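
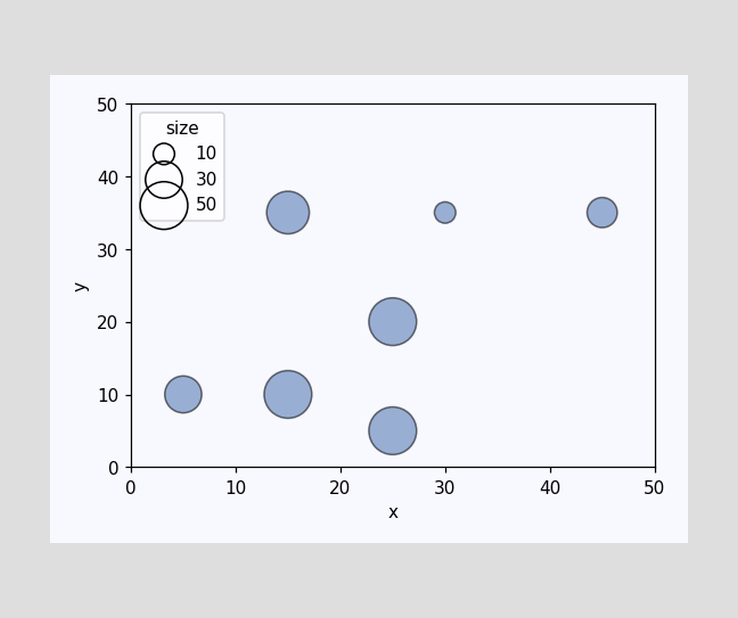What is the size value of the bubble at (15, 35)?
40

Matching the bubble at (15, 35) against the size legend gives 40.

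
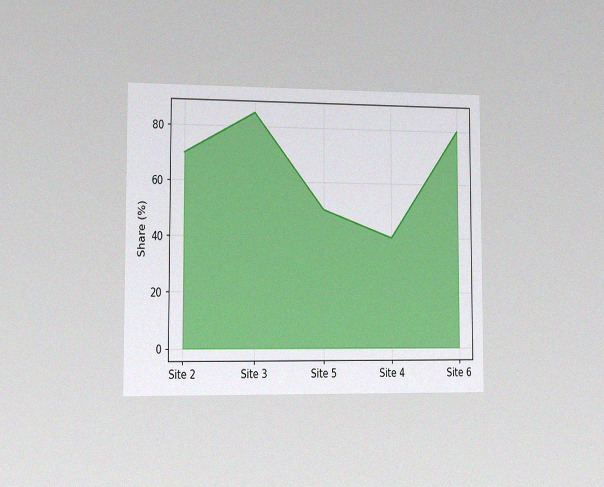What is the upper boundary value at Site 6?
80%

The chart is viewed slightly from the left, with some photo noise. At Site 6 the upper boundary is at 80%.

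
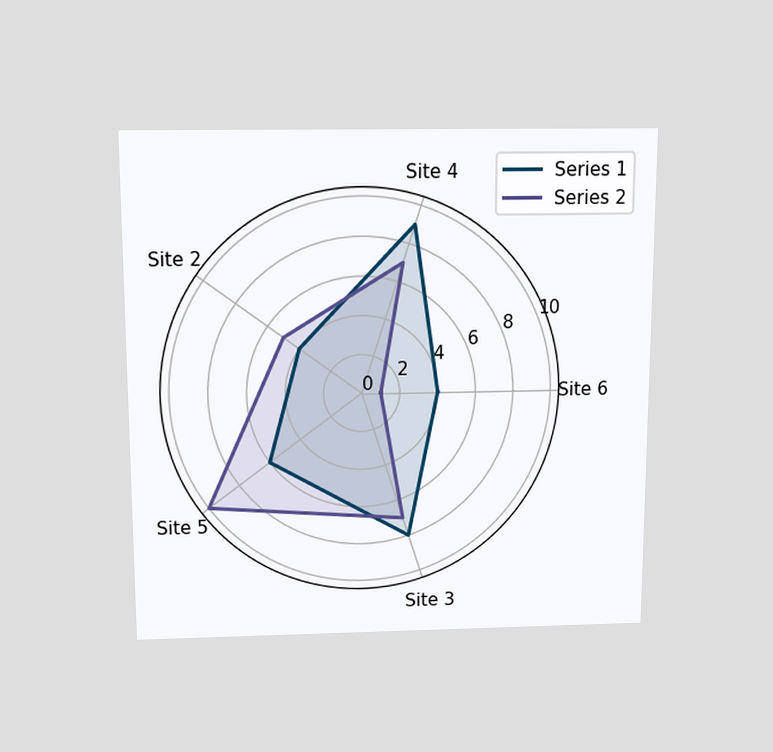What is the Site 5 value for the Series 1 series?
6

The chart is viewed slightly from above. On the Site 5 axis, Series 1 reaches 6.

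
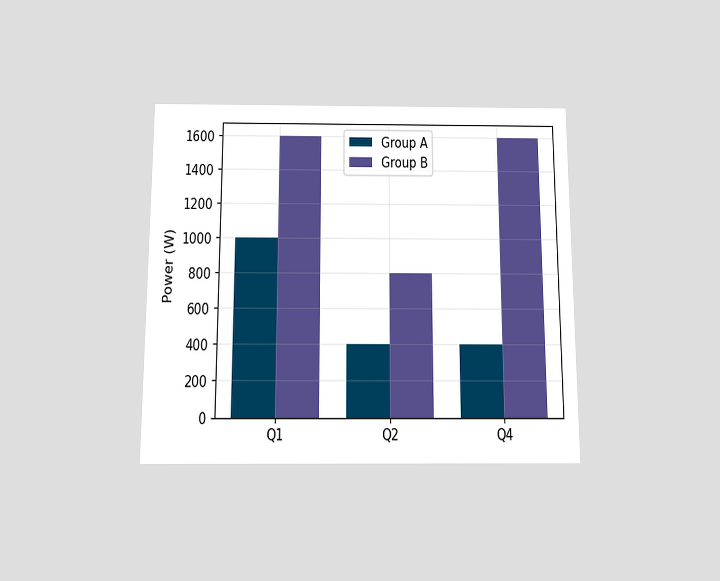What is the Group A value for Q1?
1000W

The chart is viewed slightly from below. The Group A bar at Q1 reaches 1000W on the y-axis.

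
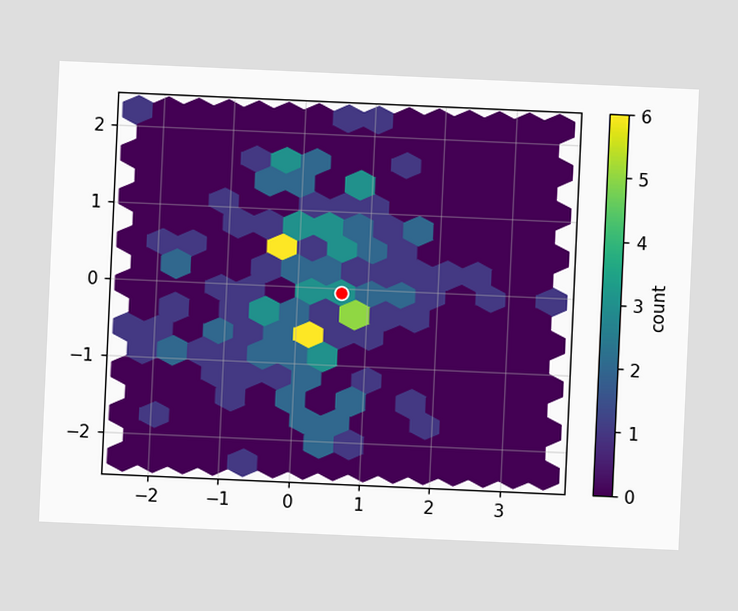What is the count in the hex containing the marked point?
3

The chart is tilted about 3° clockwise. The marked hex reads 3 on the colorbar.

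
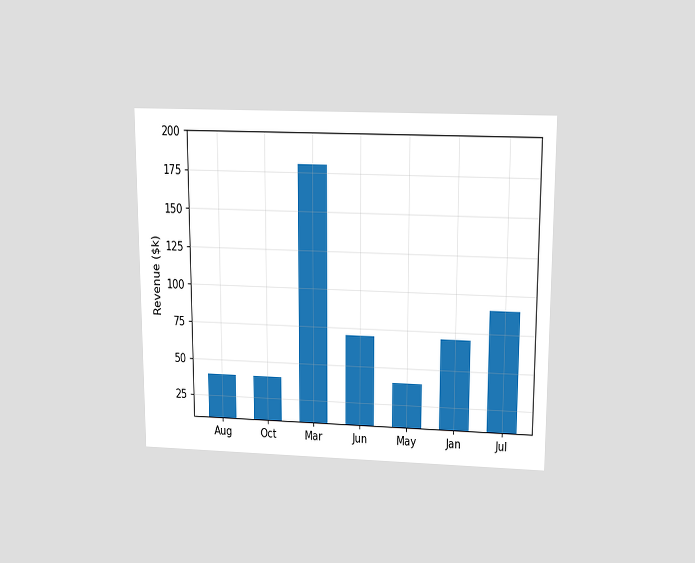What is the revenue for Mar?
$180k

The chart is viewed slightly from above. Reading along the chart's y-axis, the Mar bar reaches $180k.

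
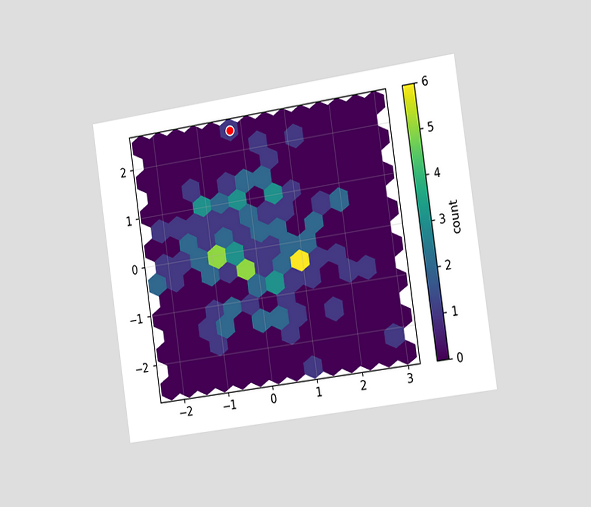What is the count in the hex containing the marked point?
The chart is tilted about 8° counter-clockwise and viewed slightly from the right. The marked hex reads 1 on the colorbar.

1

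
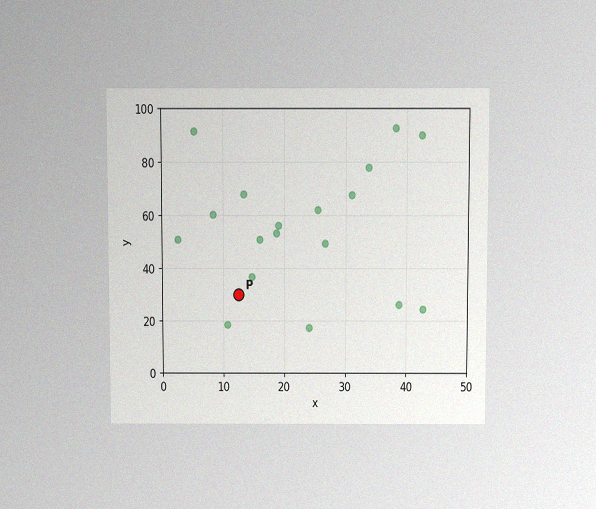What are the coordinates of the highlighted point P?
The chart is viewed slightly from above, with some photo noise. Following the gridlines from P to each axis, P sits at (12.5, 30).

(12.5, 30)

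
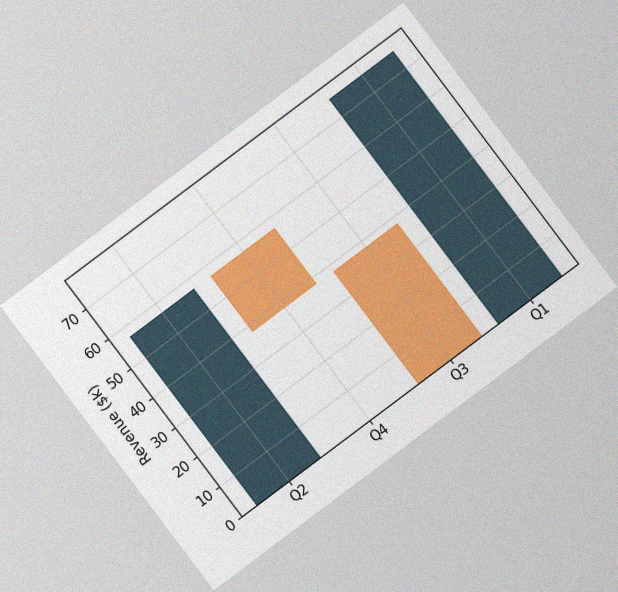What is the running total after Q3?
The chart is tilted about 37° counter-clockwise, with some photo noise. After Q3 the running total reaches $0k.

$0k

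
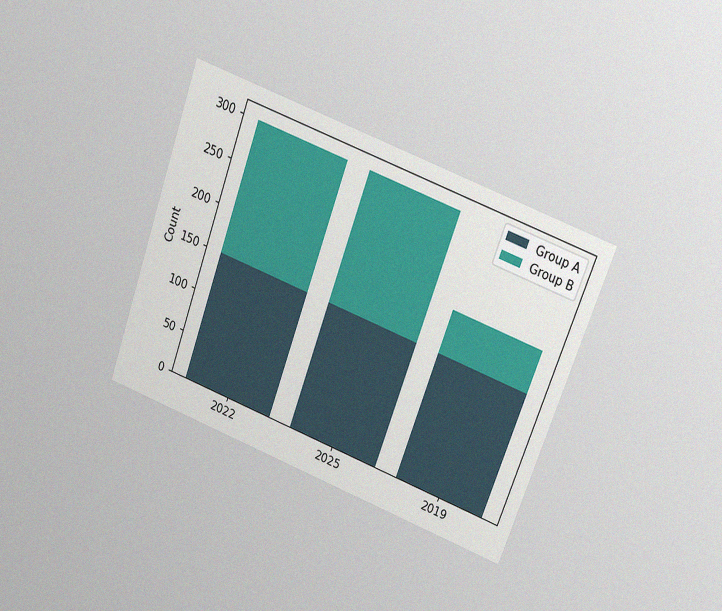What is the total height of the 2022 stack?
300

The chart is tilted about 20° clockwise and viewed at a slight angle, with some photo noise. The 2022 stack's top reaches 300 on the y-axis.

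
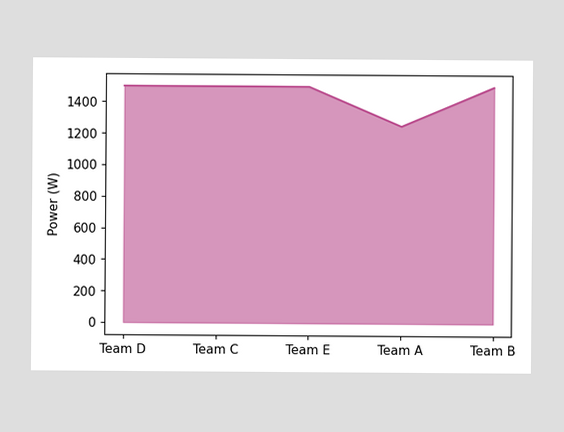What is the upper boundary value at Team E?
At Team E the upper boundary is at 1500W.

1500W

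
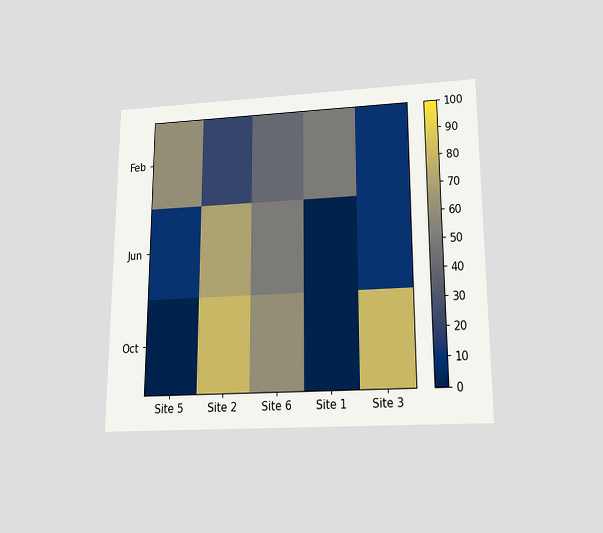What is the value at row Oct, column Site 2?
The chart is viewed slightly from below. Matching cell (Oct, Site 2) against the colorbar gives 80.

80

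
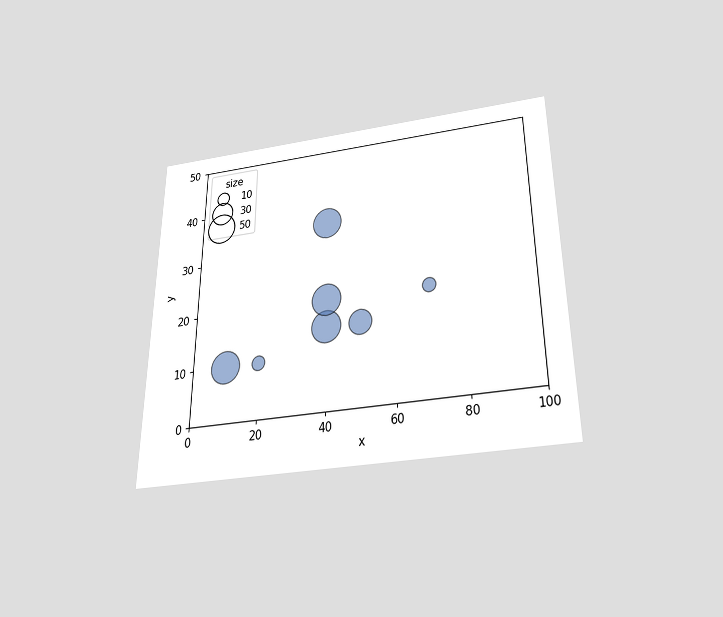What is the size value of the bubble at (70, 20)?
The chart is viewed slightly from below. Matching the bubble at (70, 20) against the size legend gives 10.

10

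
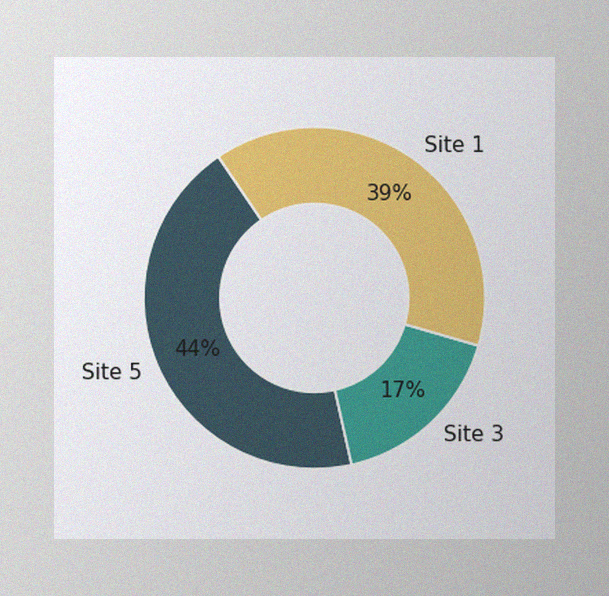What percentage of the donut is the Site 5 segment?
The image has some photo noise and uneven lighting. The Site 5 segment takes up 44% of the ring.

44%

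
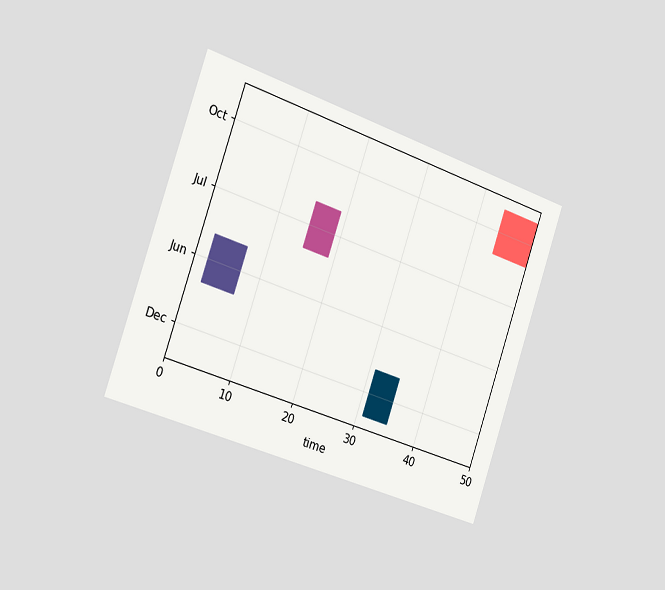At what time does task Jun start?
2

The chart is tilted about 19° clockwise and viewed slightly from the left. The Jun bar begins at t=2.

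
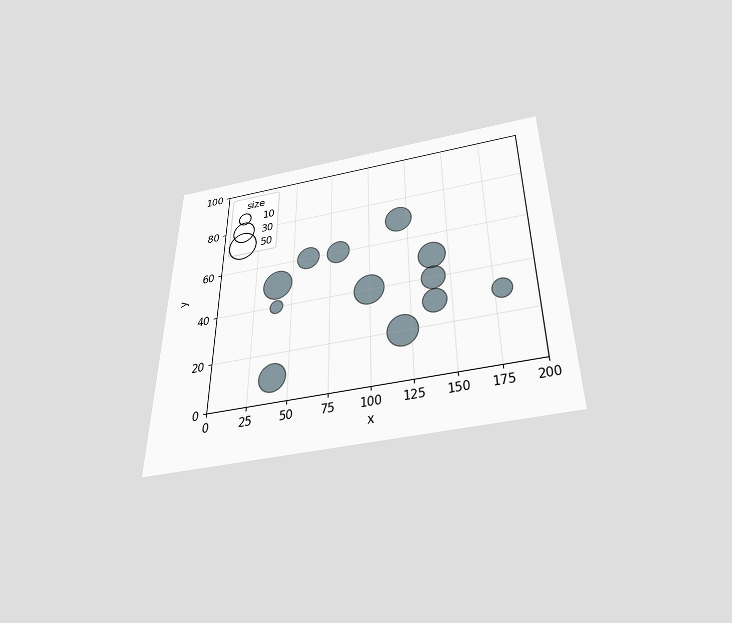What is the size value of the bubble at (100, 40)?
The chart is viewed slightly from below. Matching the bubble at (100, 40) against the size legend gives 50.

50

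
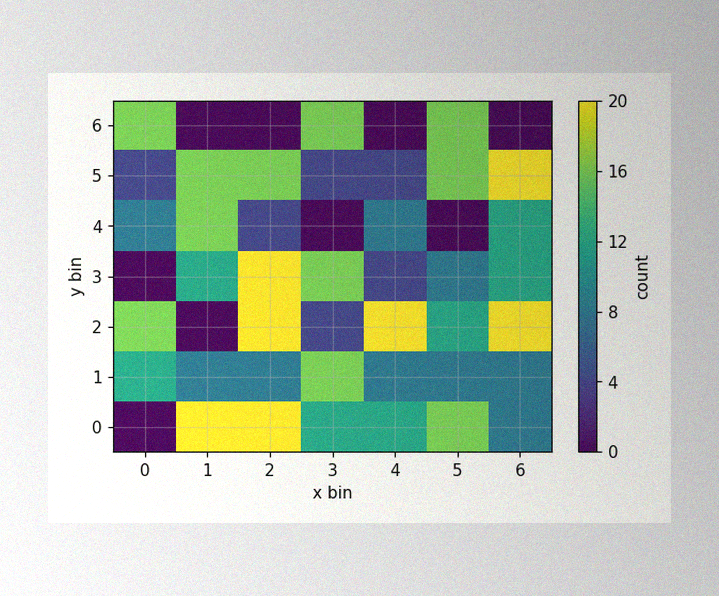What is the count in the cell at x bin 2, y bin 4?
4

The image has some photo noise and uneven lighting. Matching the cell (2, 4) against the colorbar gives 4.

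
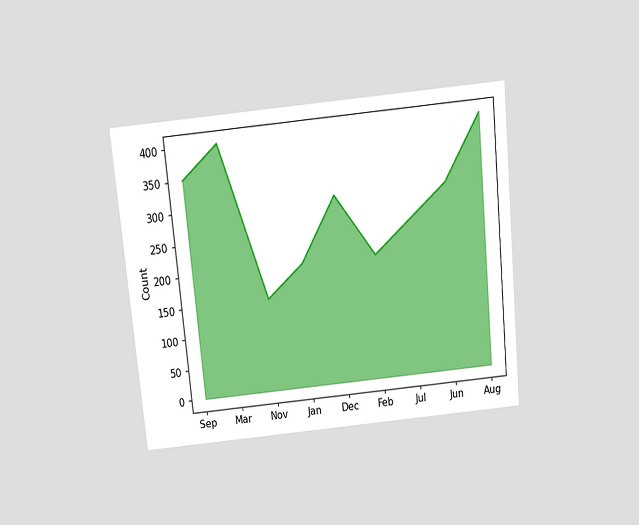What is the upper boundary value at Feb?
The chart is tilted about 6° counter-clockwise and viewed slightly from above. At Feb the upper boundary is at 200.

200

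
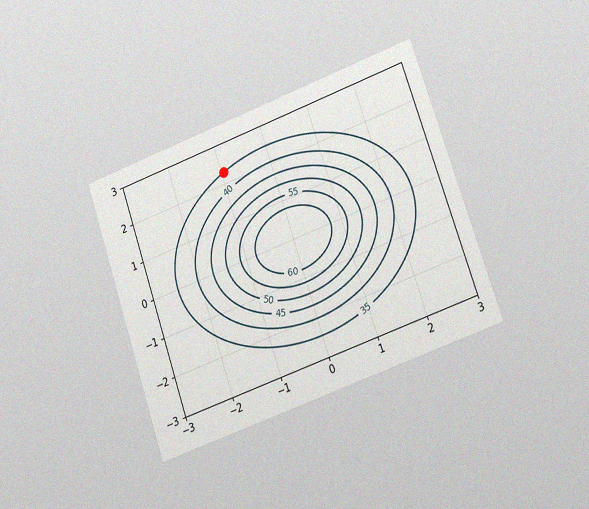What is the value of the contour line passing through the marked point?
The chart is tilted about 19° counter-clockwise and viewed slightly from the right, with some photo noise. The marked point sits on the contour labelled 35.

35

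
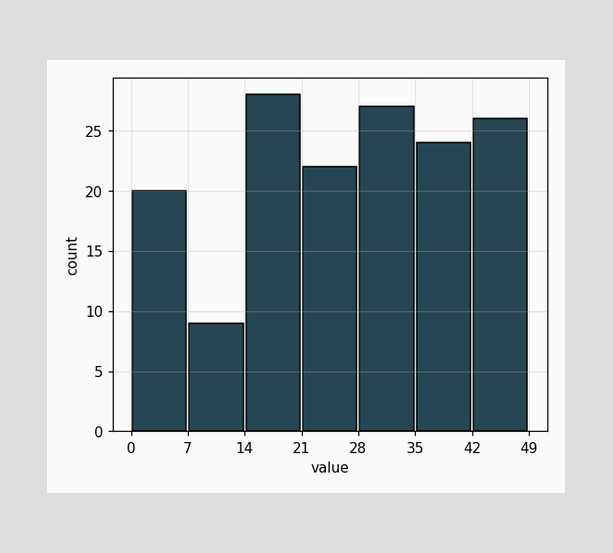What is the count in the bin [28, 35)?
The [28, 35) bin has height 27.

27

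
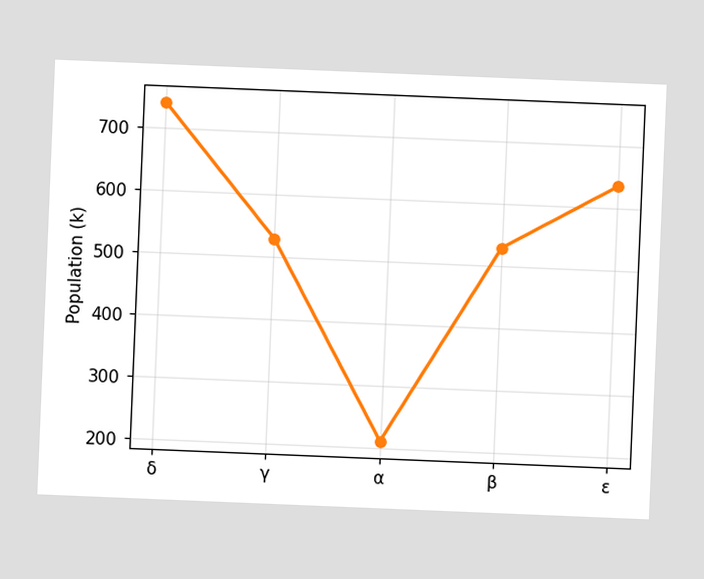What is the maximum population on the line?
The chart is tilted about 2° clockwise. The highest point is at δ, and reading across to the y-axis gives 742k.

742k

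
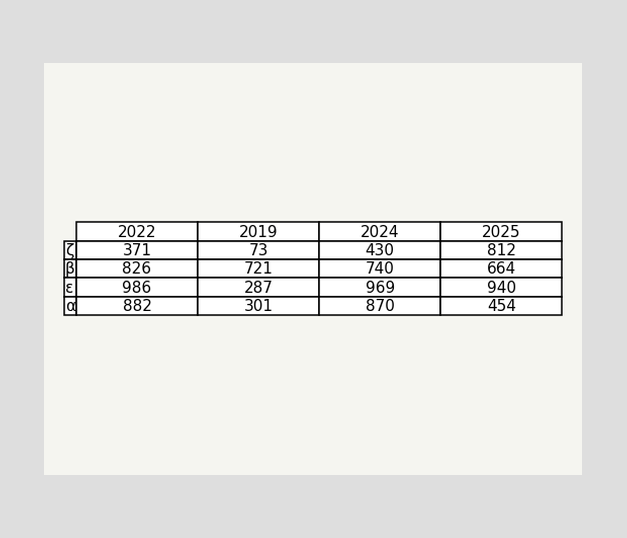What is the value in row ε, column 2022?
986

The (ε, 2022) cell reads 986.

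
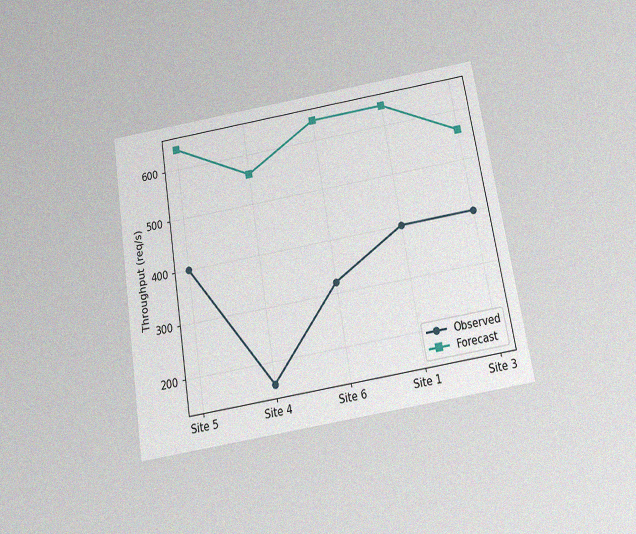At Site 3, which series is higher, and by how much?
Forecast, by 160req/s

The chart is tilted about 9° counter-clockwise and viewed slightly from below, with some photo noise. At Site 3, Forecast sits above the other line by 160req/s.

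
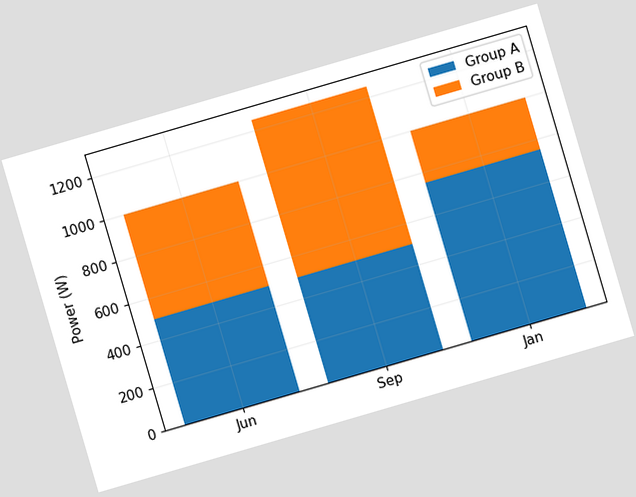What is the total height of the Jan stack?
The chart is tilted about 16° counter-clockwise. The Jan stack's top reaches 1000W on the y-axis.

1000W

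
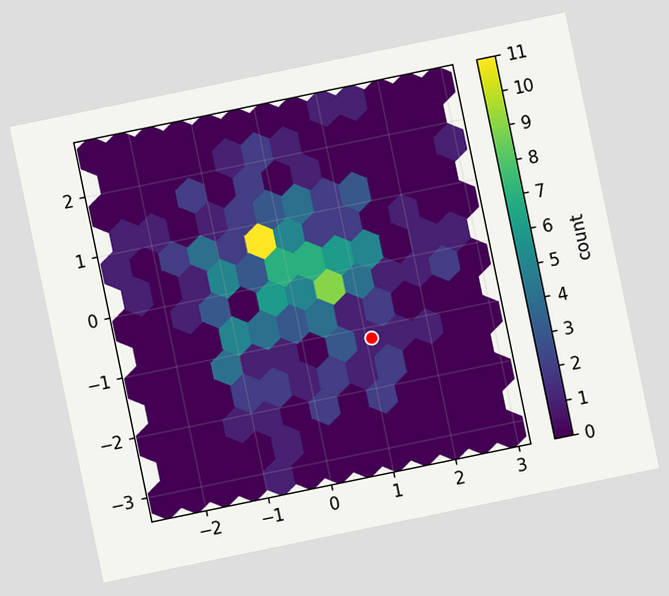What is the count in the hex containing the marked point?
1

The chart is tilted about 12° counter-clockwise. The marked hex reads 1 on the colorbar.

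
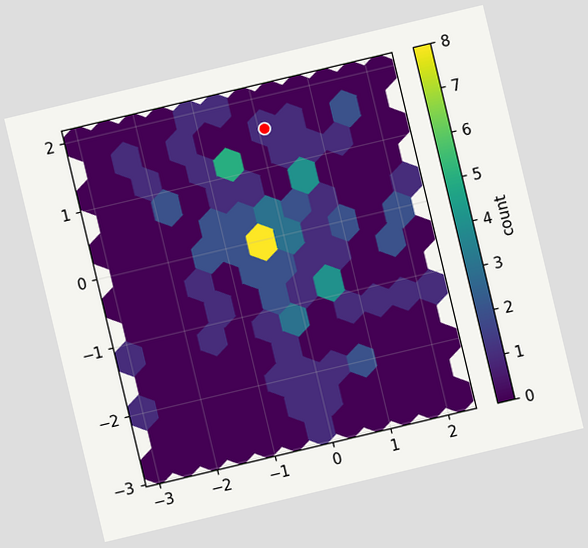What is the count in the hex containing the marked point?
1

The chart is tilted about 13° counter-clockwise. The marked hex reads 1 on the colorbar.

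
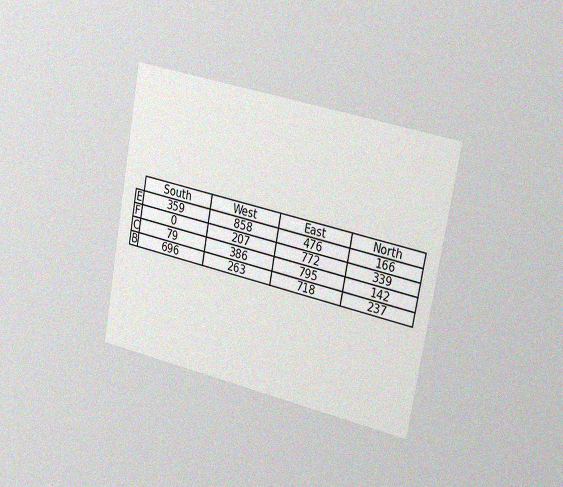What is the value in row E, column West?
The chart is tilted about 10° clockwise and viewed slightly from the right, with some photo noise. The (E, West) cell reads 858.

858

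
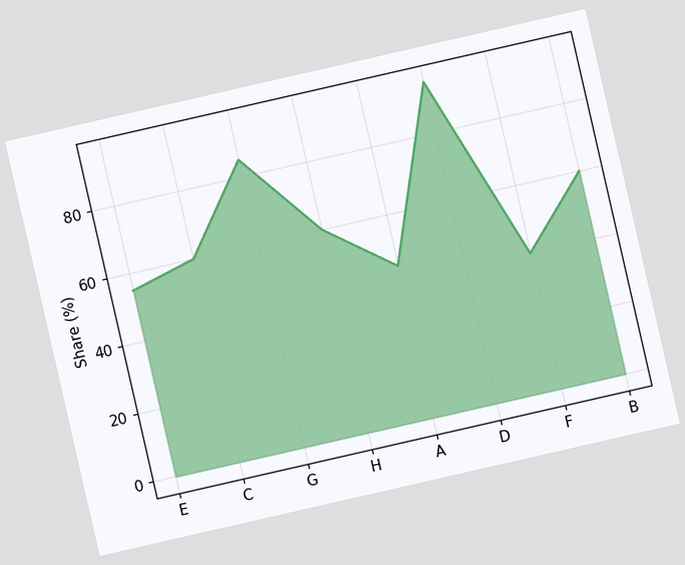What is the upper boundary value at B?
The chart is tilted about 13° counter-clockwise. At B the upper boundary is at 60%.

60%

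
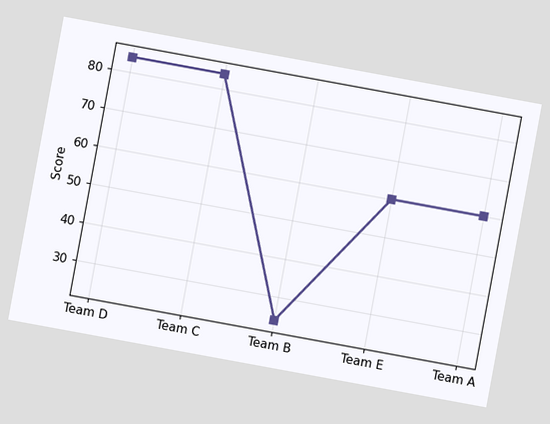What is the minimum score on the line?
24

The chart is tilted about 10° clockwise. The lowest point is at Team B, and reading across to the y-axis gives 24.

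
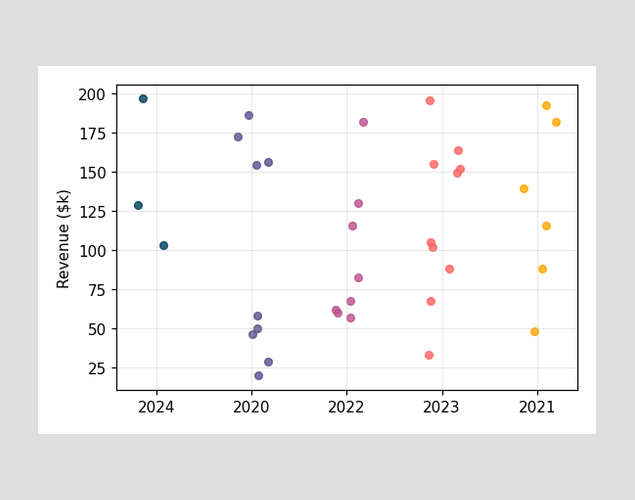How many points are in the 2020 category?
9

Counting the markers in the 2020 column gives 9.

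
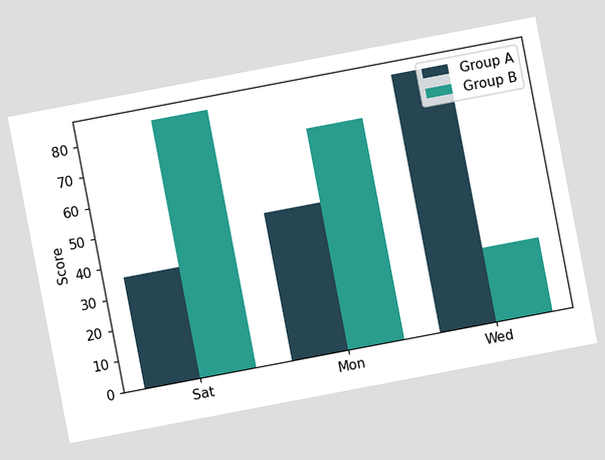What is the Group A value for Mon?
The chart is tilted about 11° counter-clockwise. The Group A bar at Mon reaches 48 on the y-axis.

48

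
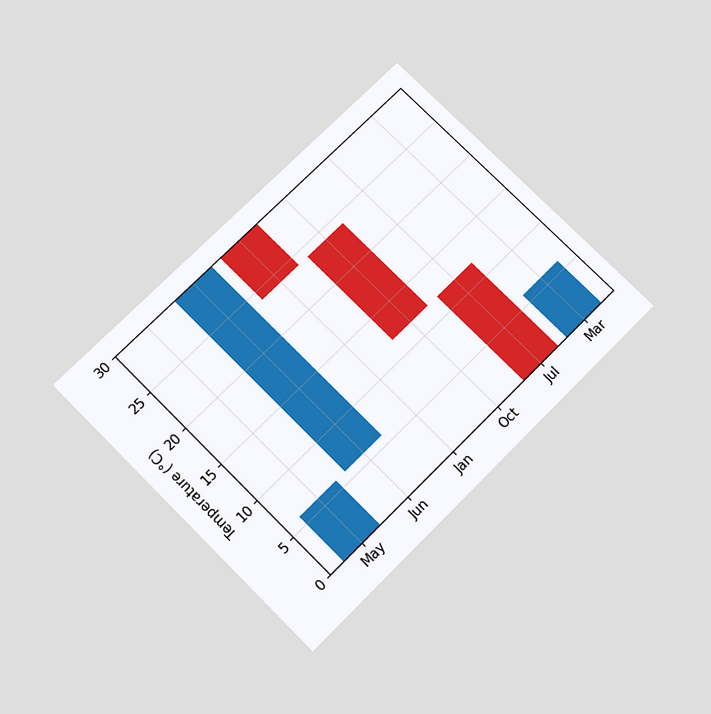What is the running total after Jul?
0°C

The chart is tilted about 45° counter-clockwise and viewed slightly from below. After Jul the running total reaches 0°C.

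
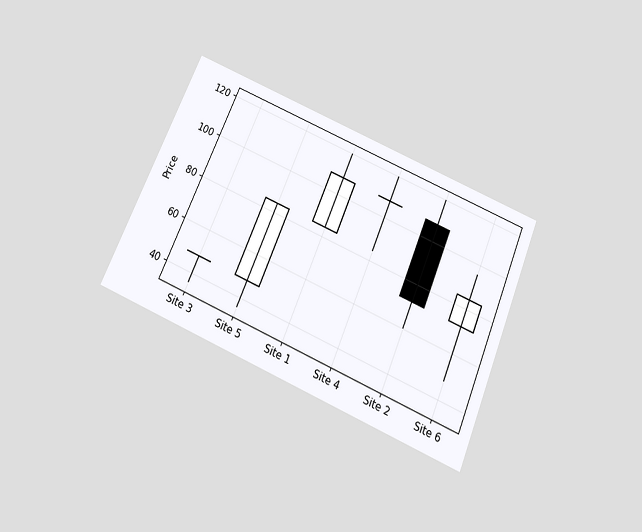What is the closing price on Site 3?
The chart is tilted about 23° clockwise and viewed slightly from below. The Site 3 candle closes at 48.

48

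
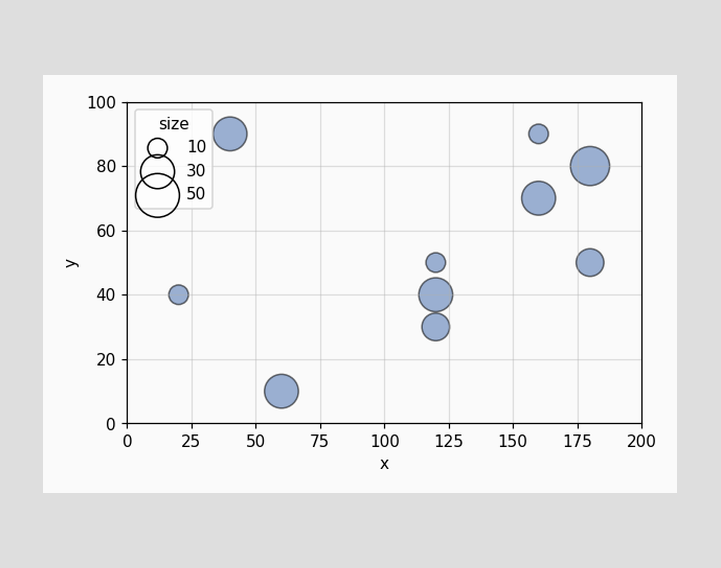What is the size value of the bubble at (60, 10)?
30

Matching the bubble at (60, 10) against the size legend gives 30.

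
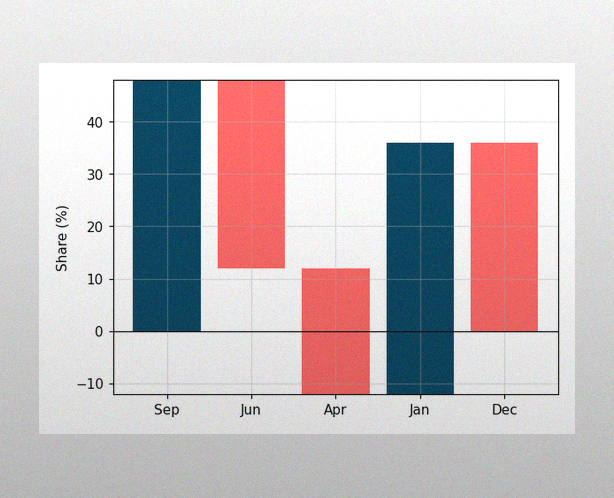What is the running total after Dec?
The image has some photo noise and uneven lighting. After Dec the running total reaches 0%.

0%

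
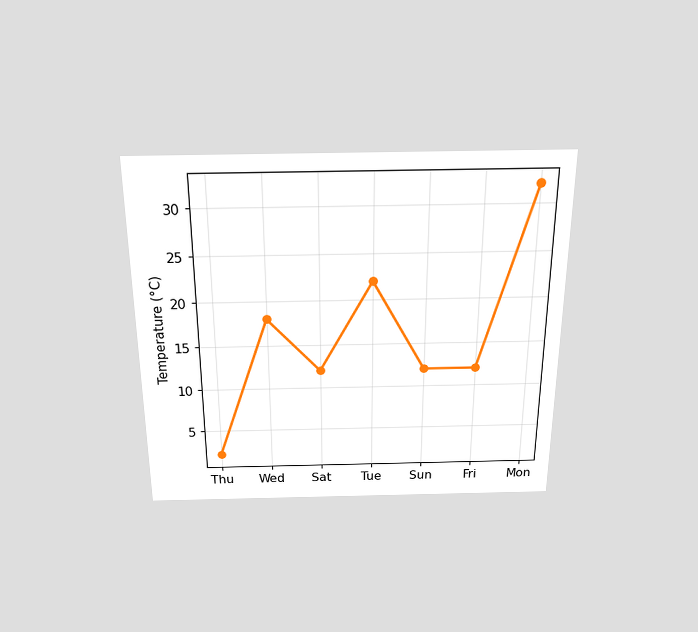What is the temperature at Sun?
12°C

The chart is viewed slightly from above. At Sun, the line is at 12°C.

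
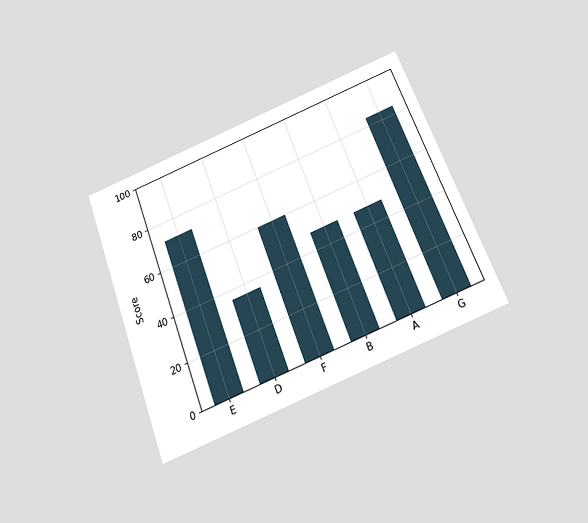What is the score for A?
The chart is tilted about 21° counter-clockwise and viewed slightly from below. Reading along the chart's y-axis, the A bar reaches 48.

48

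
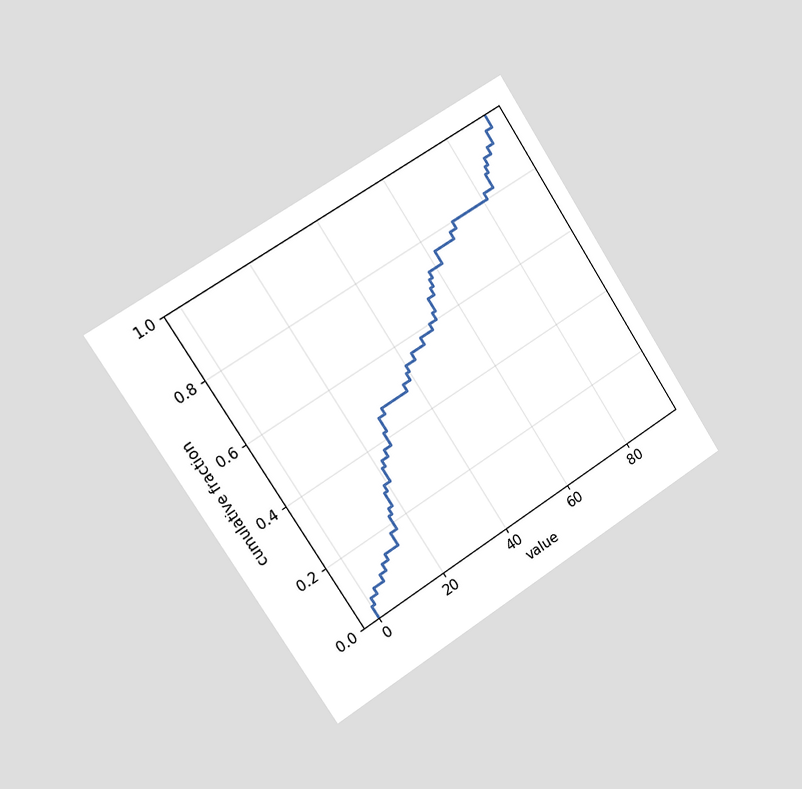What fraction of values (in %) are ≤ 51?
The chart is tilted about 33° counter-clockwise and viewed slightly from the left. At x=51 the ECDF step is at 60%.

60%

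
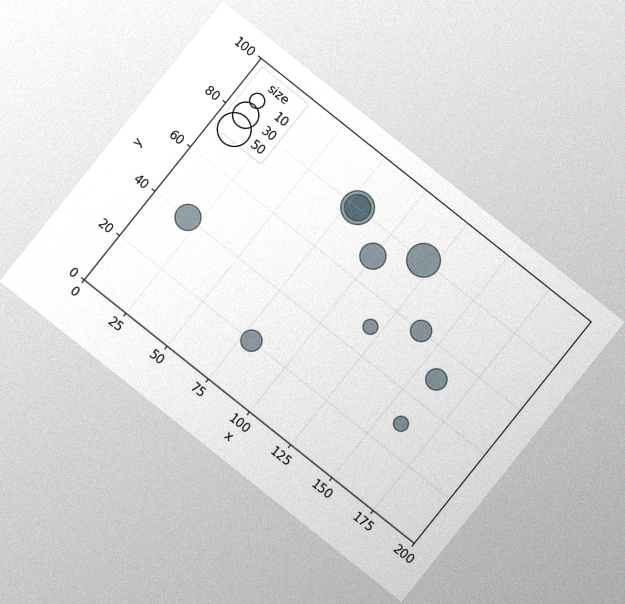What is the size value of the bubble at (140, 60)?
20

The chart is tilted about 39° clockwise, with some photo noise. Matching the bubble at (140, 60) against the size legend gives 20.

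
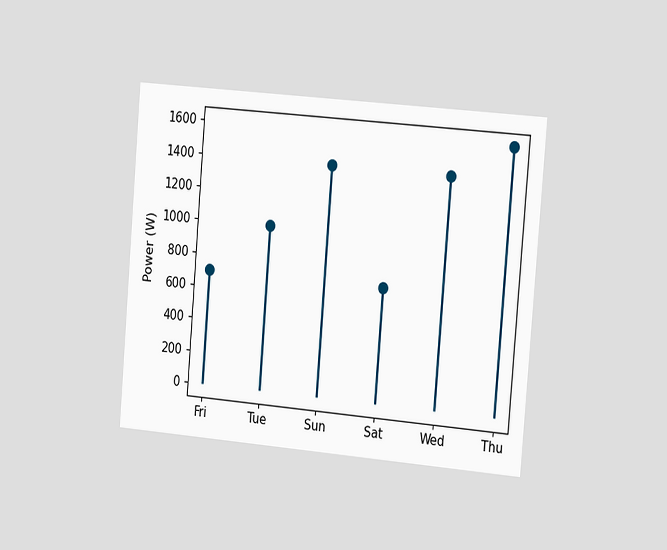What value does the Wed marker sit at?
The chart is tilted about 5° clockwise and viewed slightly from the right. The Wed marker sits at 1400W.

1400W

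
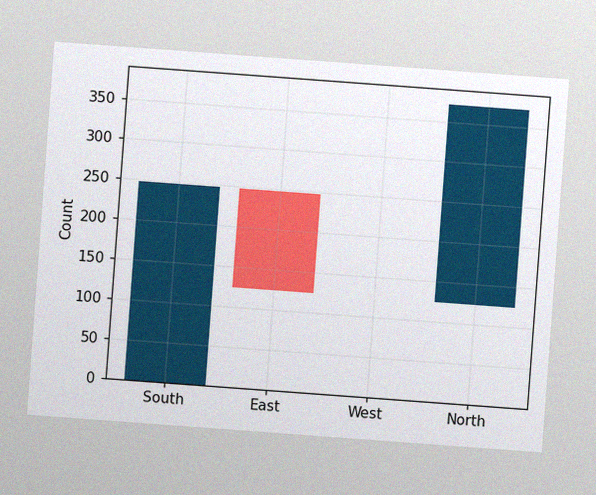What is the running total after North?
The chart is tilted about 4° clockwise, with some photo noise. After North the running total reaches 372.

372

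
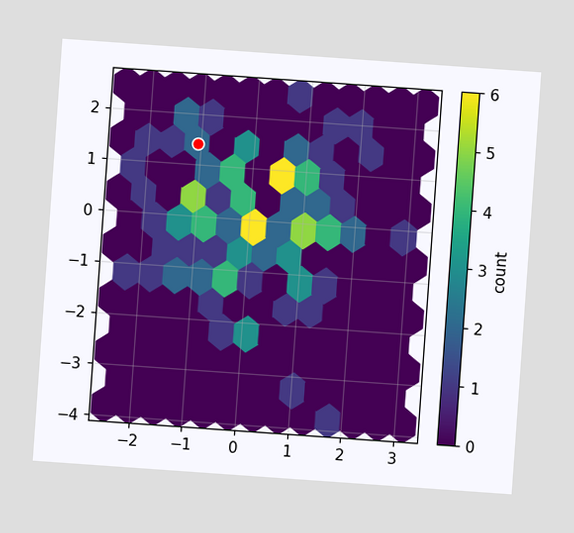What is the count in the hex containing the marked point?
2

The chart is tilted about 4° clockwise. The marked hex reads 2 on the colorbar.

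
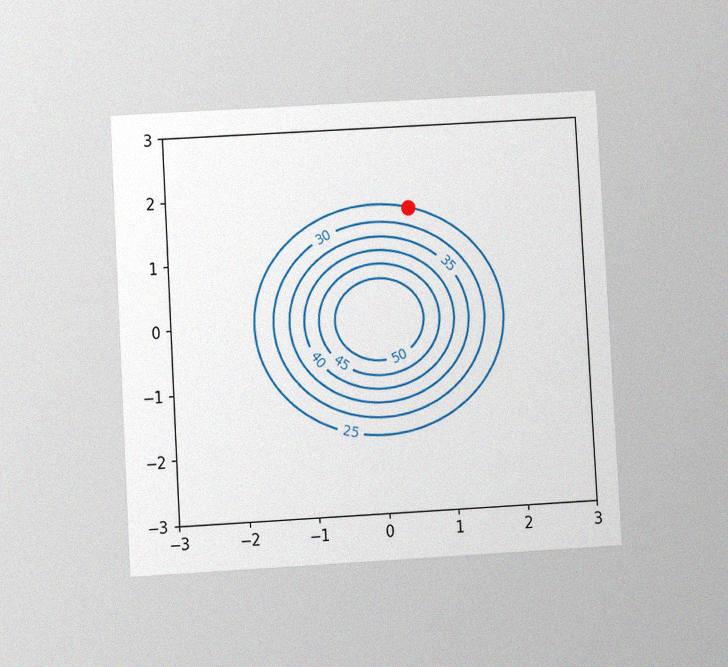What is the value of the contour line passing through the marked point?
The chart is tilted about 3° counter-clockwise and viewed at a slight angle, with some photo noise. The marked point sits on the contour labelled 25.

25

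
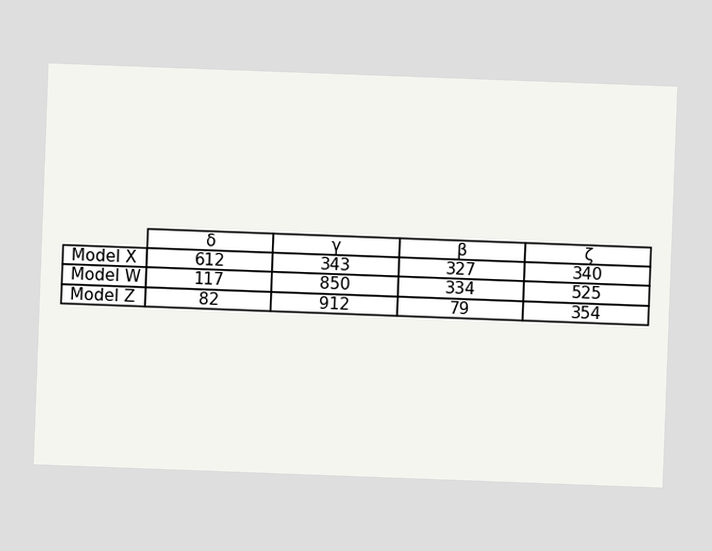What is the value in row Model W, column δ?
117

The chart is tilted about 2° clockwise. The (Model W, δ) cell reads 117.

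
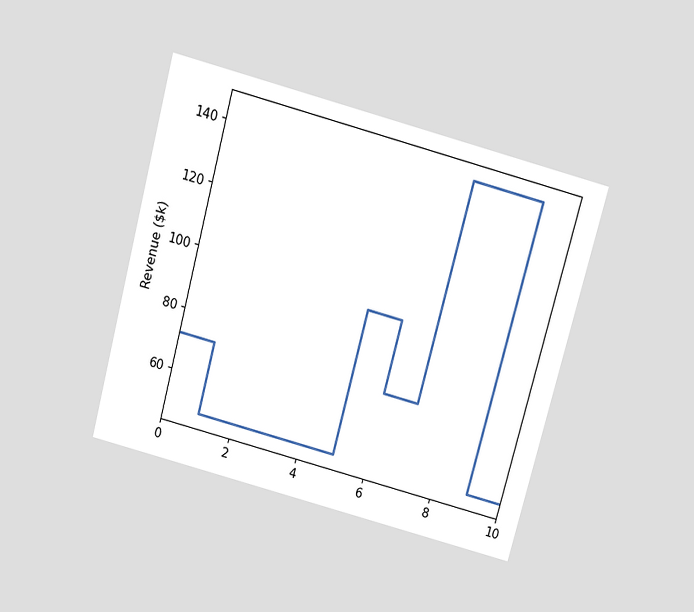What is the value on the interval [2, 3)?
$48k

The chart is tilted about 15° clockwise and viewed slightly from above. On [2, 3) the step sits at $48k.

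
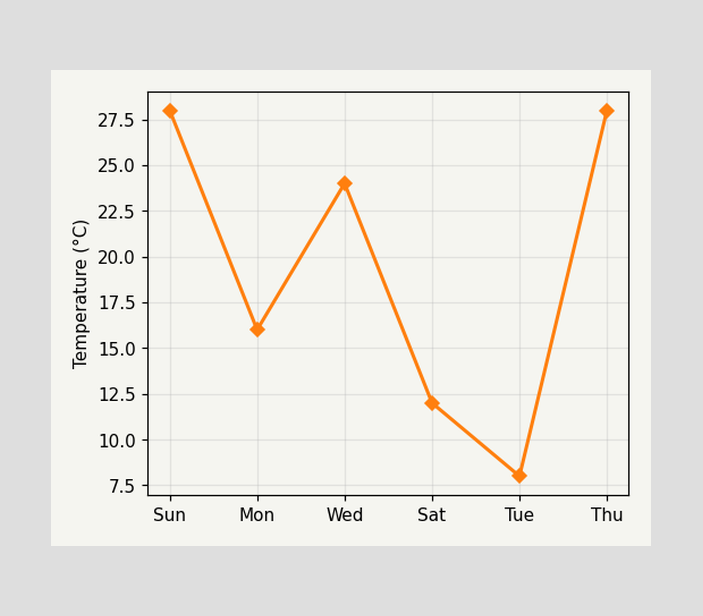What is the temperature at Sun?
28°C

At Sun, the line is at 28°C.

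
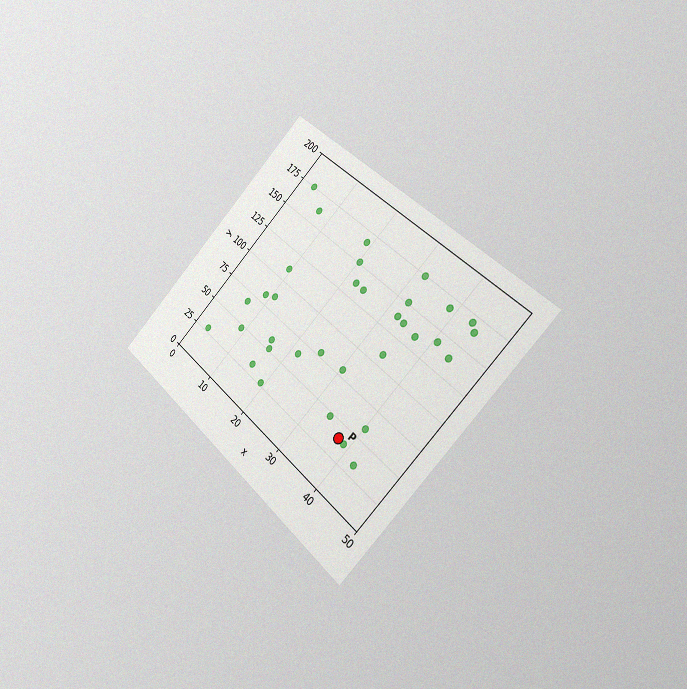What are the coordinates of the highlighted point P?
(37.5, 40)

The chart is tilted about 45° clockwise and viewed slightly from the right, with some photo noise. Following the gridlines from P to each axis, P sits at (37.5, 40).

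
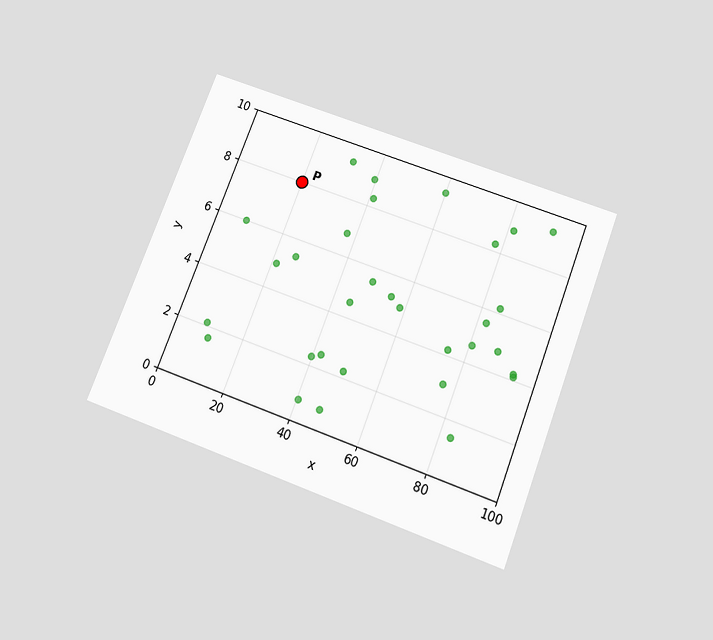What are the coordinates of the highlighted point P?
(20, 8)

The chart is tilted about 21° clockwise and viewed slightly from below. Following the gridlines from P to each axis, P sits at (20, 8).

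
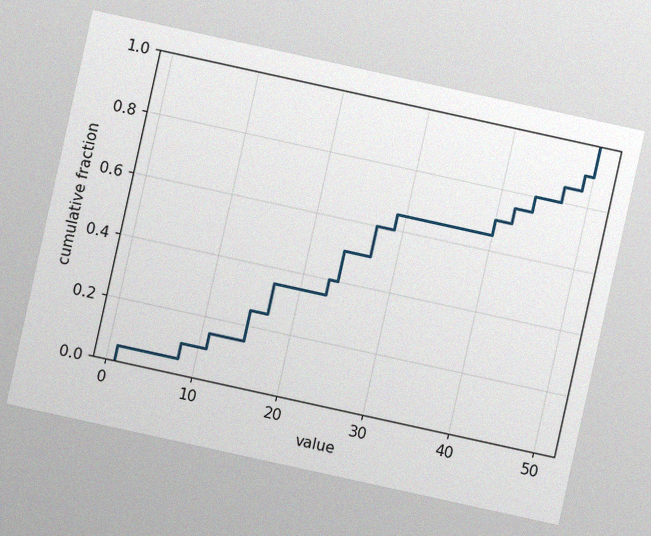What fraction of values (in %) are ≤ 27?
60%

The chart is tilted about 12° clockwise, with some photo noise. At x=27 the ECDF step is at 60%.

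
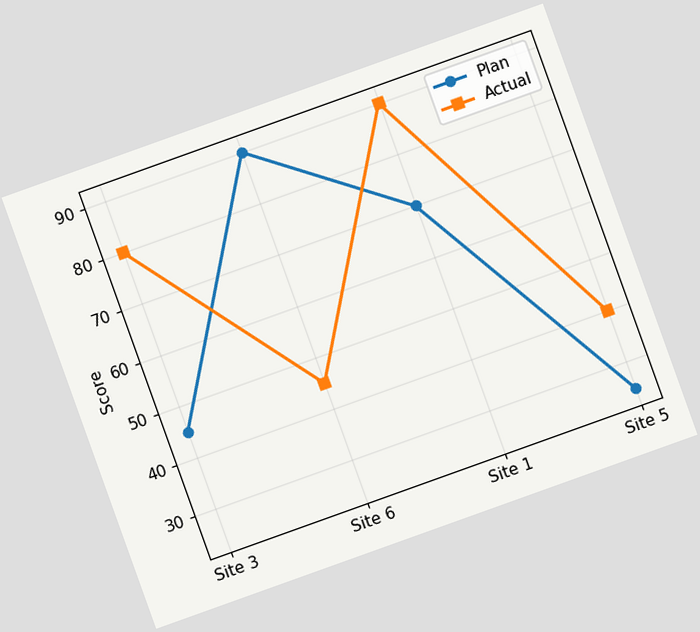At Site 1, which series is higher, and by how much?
Actual, by 20

The chart is tilted about 20° counter-clockwise. At Site 1, Actual sits above the other line by 20.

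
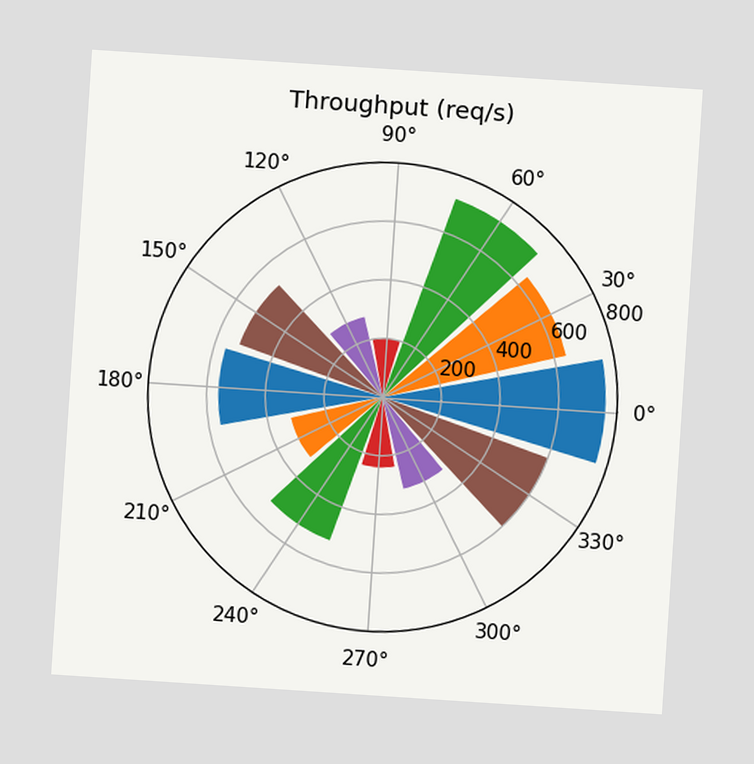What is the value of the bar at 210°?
The chart is tilted about 4° clockwise. The bar at 210° reaches 320req/s on the radial axis.

320req/s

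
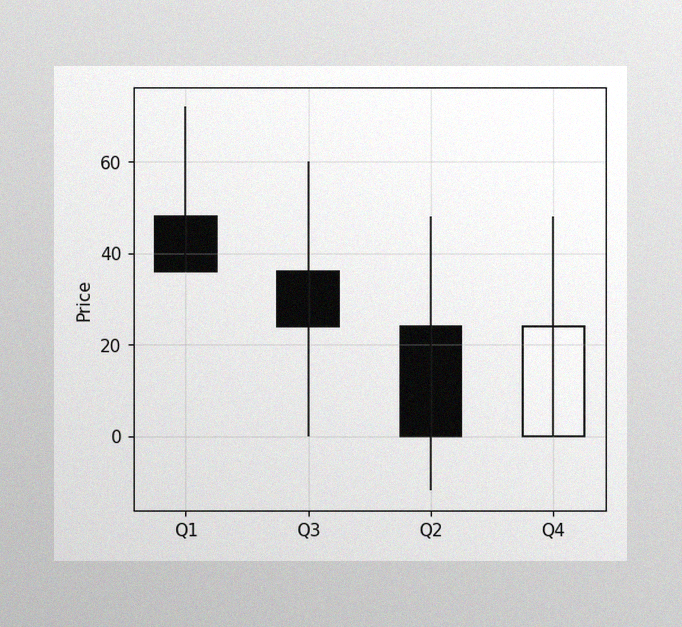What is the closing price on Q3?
The image has some photo noise and uneven lighting. The Q3 candle closes at 24.

24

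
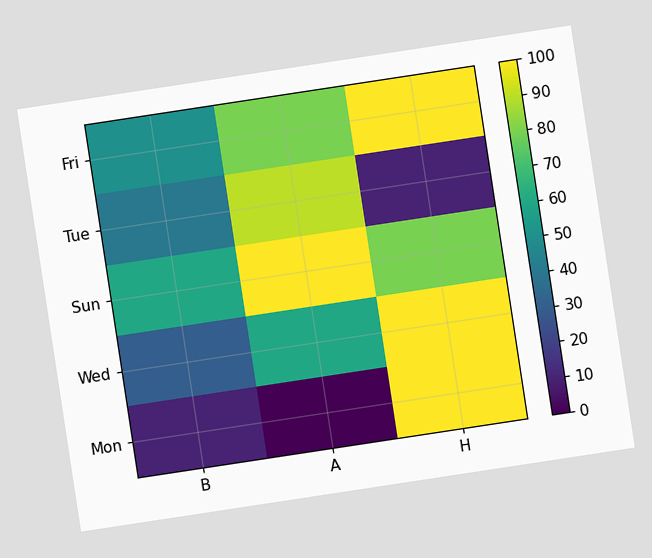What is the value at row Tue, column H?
10

The chart is tilted about 9° counter-clockwise. Matching cell (Tue, H) against the colorbar gives 10.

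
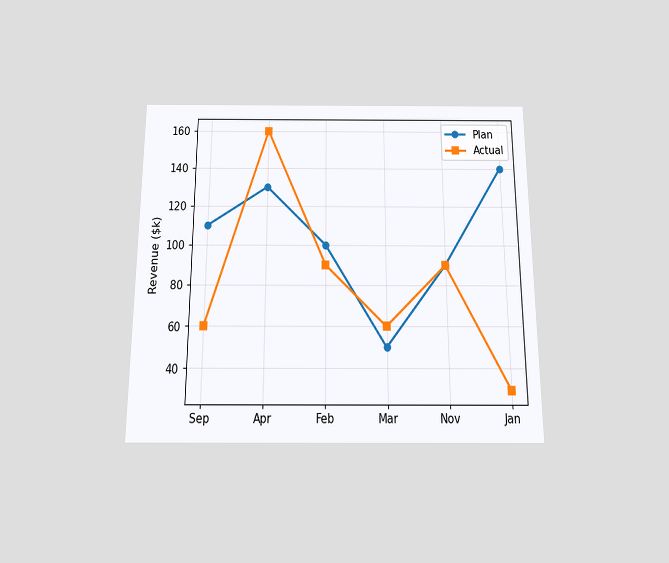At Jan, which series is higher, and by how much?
Plan, by $110k

The chart is viewed slightly from below. At Jan, Plan sits above the other line by $110k.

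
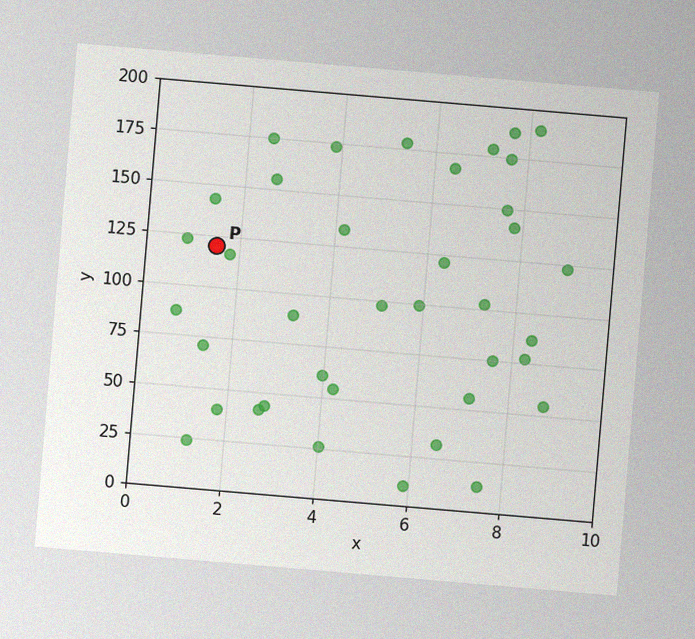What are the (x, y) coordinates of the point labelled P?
(1.5, 120)

The chart is tilted about 5° clockwise, with some photo noise. Following the gridlines from P to each axis, P sits at (1.5, 120).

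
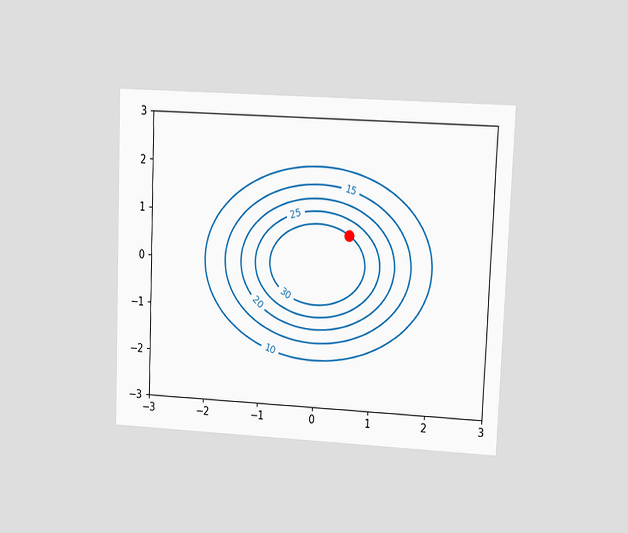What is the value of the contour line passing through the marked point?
The chart is tilted about 2° clockwise and viewed at a slight angle. The marked point sits on the contour labelled 30.

30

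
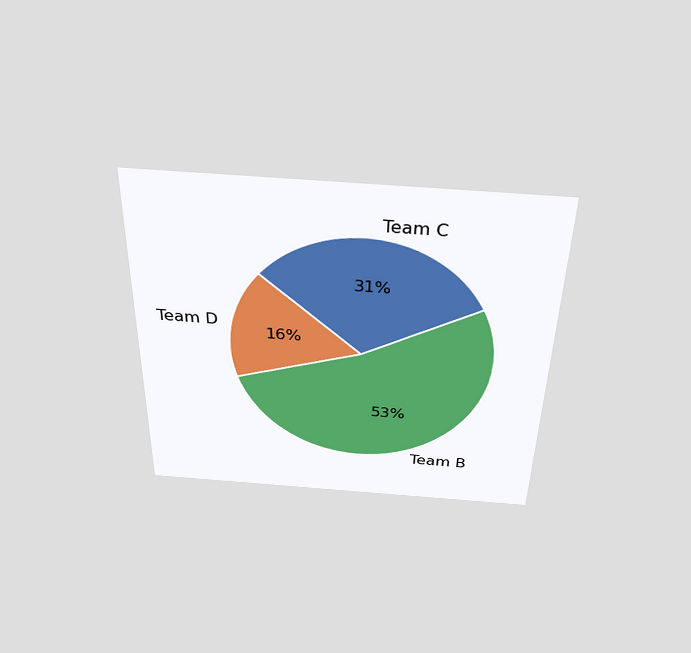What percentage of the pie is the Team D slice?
16%

The chart is viewed slightly from above. The Team D slice takes up 16% of the pie.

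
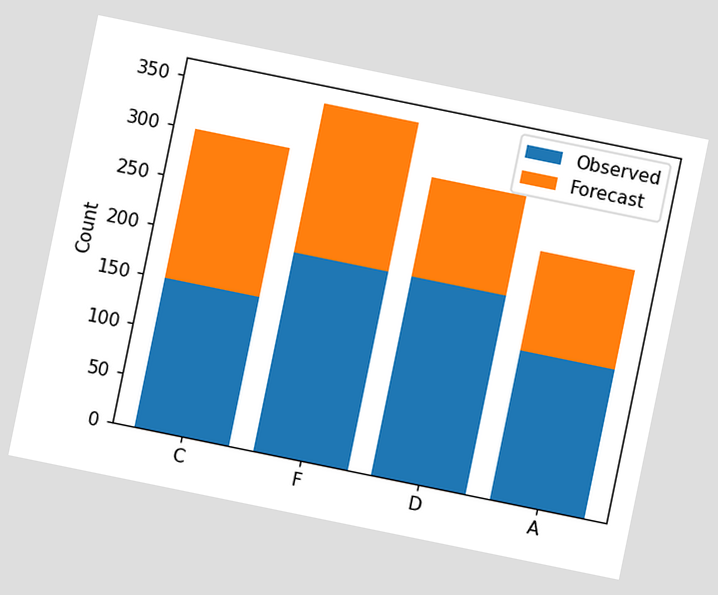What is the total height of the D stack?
300

The chart is tilted about 12° clockwise. The D stack's top reaches 300 on the y-axis.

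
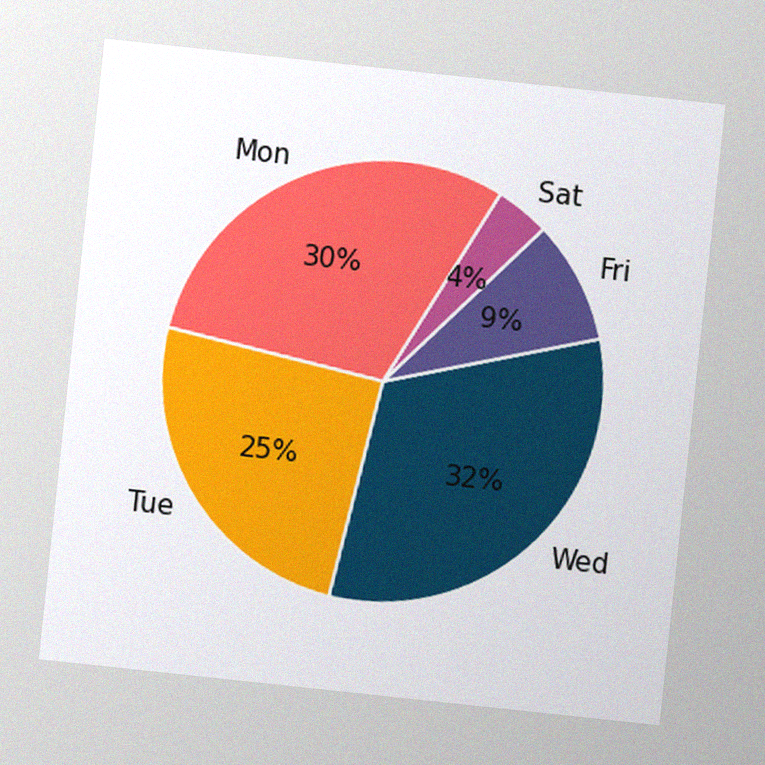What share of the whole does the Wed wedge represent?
32%

The chart is tilted about 6° clockwise, with some photo noise. The Wed slice takes up 32% of the pie.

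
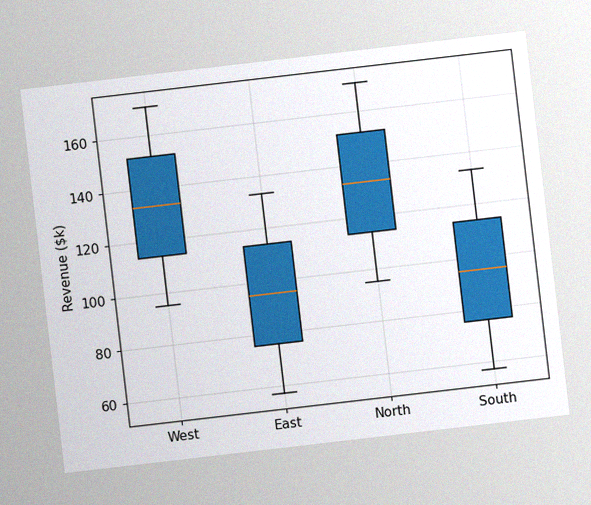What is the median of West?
$133k

The chart is tilted about 7° counter-clockwise, with some photo noise. The median line in the West box sits at $133k.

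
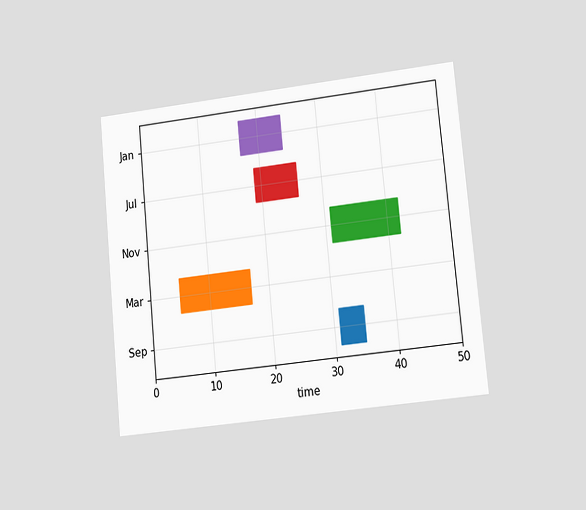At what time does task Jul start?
19

The chart is tilted about 6° counter-clockwise and viewed at a slight angle. The Jul bar begins at t=19.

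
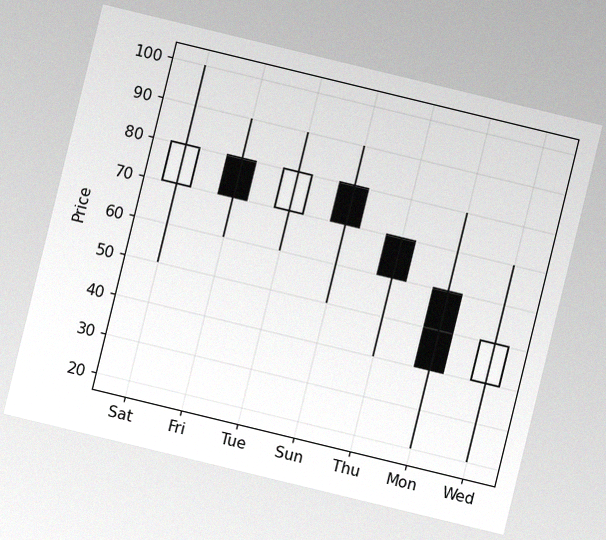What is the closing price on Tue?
The chart is tilted about 14° clockwise, with some photo noise. The Tue candle closes at 80.

80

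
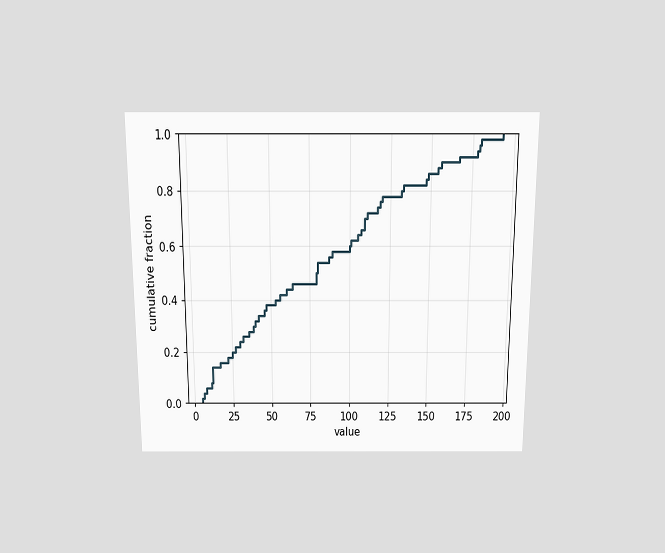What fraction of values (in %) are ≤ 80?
The chart is viewed slightly from above. At x=80 the ECDF step is at 54%.

54%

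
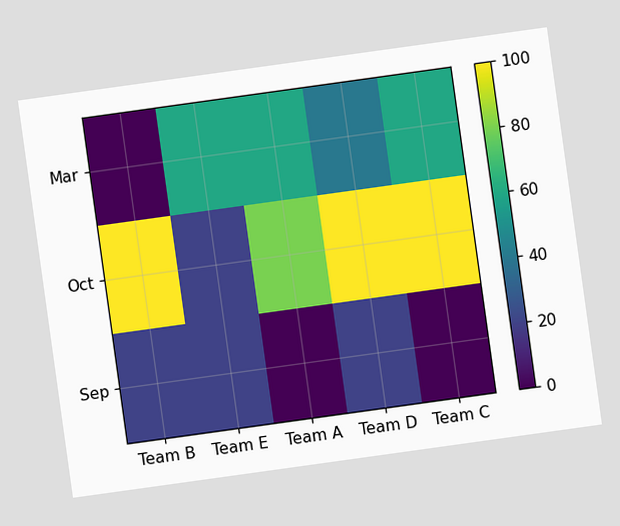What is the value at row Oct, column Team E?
The chart is tilted about 8° counter-clockwise. Matching cell (Oct, Team E) against the colorbar gives 20.

20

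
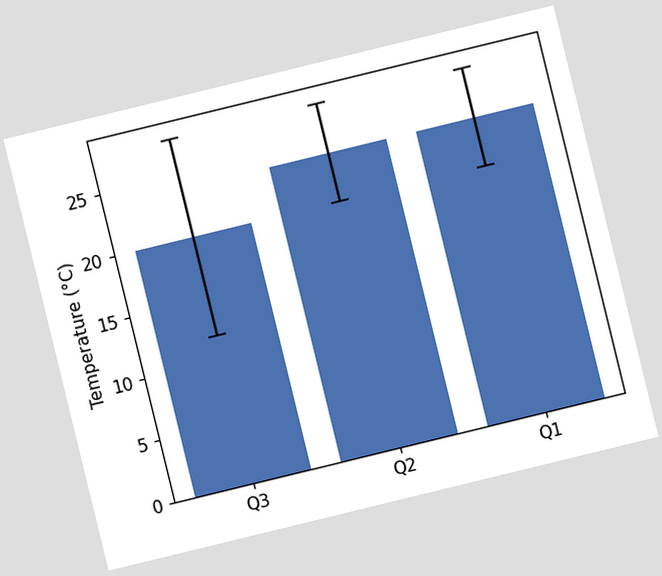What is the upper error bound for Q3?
The chart is tilted about 14° counter-clockwise. The Q3 bar's upper whisker reaches 28°C.

28°C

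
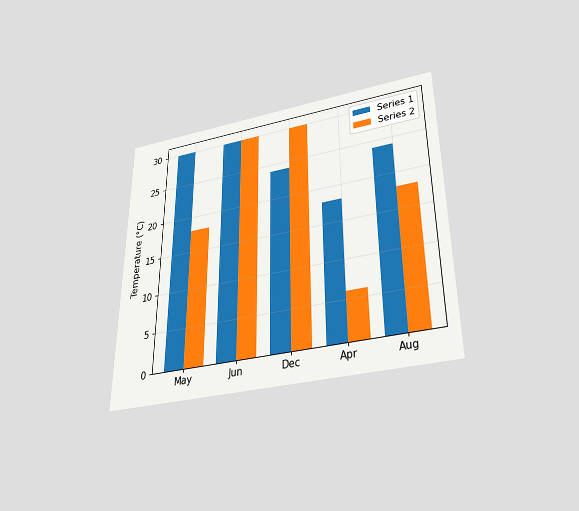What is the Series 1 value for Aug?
The chart is viewed slightly from below. The Series 1 bar at Aug reaches 24°C on the y-axis.

24°C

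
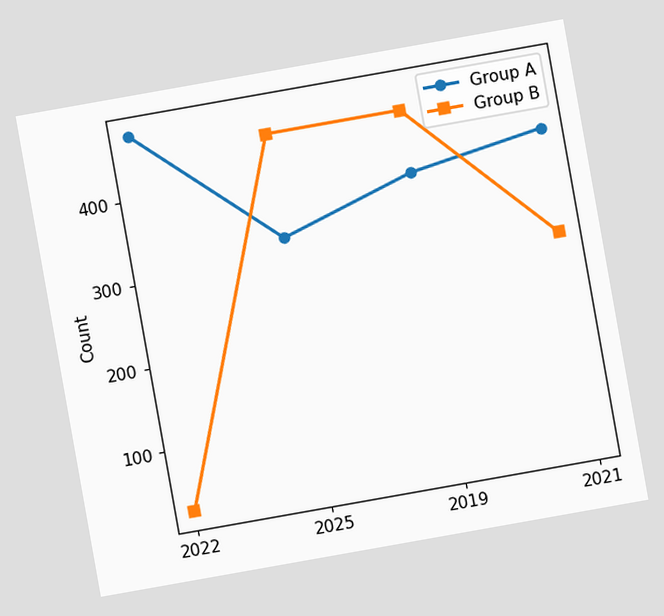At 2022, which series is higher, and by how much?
The chart is tilted about 10° counter-clockwise. At 2022, Group A sits above the other line by 450.

Group A, by 450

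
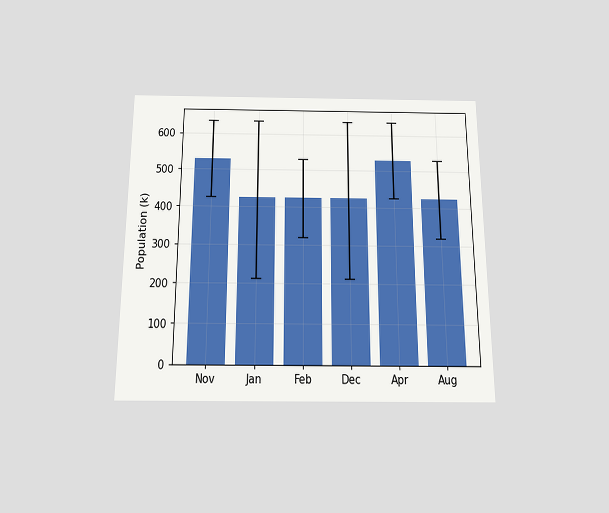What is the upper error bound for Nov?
The chart is viewed slightly from below. The Nov bar's upper whisker reaches 636k.

636k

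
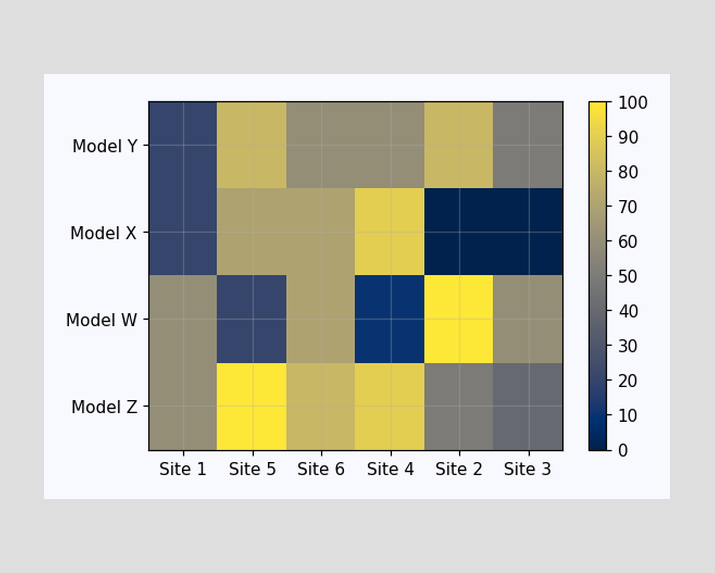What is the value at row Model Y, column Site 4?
60

Matching cell (Model Y, Site 4) against the colorbar gives 60.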